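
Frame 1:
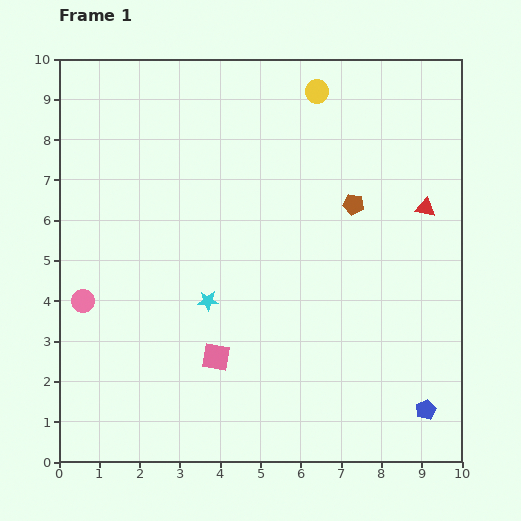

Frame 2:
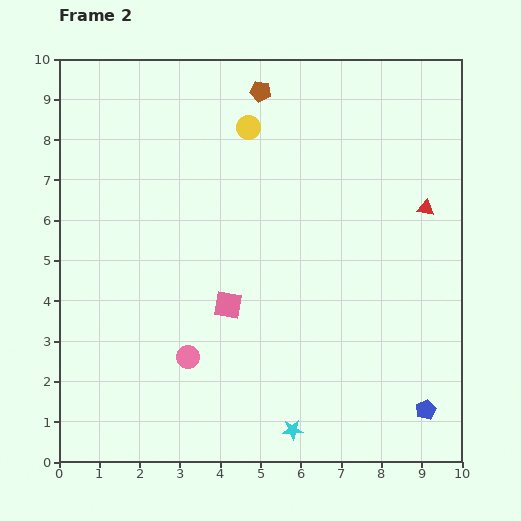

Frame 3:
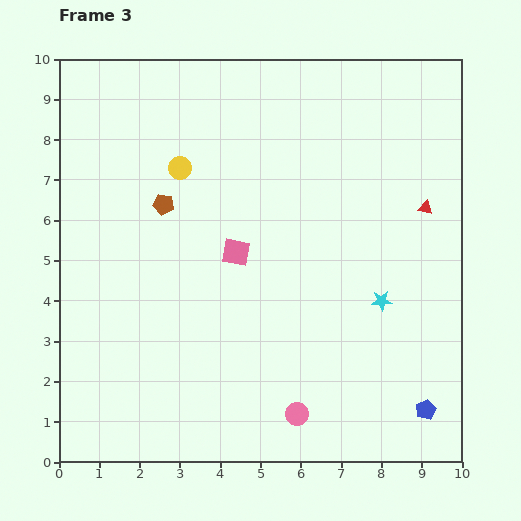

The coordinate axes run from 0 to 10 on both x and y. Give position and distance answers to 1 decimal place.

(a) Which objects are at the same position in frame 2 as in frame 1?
the blue pentagon, the red triangle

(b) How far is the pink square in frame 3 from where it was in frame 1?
2.6

The pink square moved from (3.9, 2.6) to (4.4, 5.2), a distance of √(0.5² + 2.6²) ≈ 2.6.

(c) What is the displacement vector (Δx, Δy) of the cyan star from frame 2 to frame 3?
(2.2, 3.2)

The cyan star was at (5.8, 0.8) in frame 2 and (8.0, 4.0) in frame 3.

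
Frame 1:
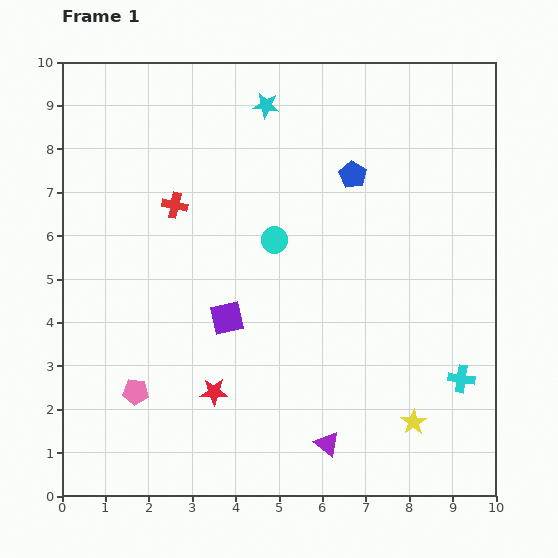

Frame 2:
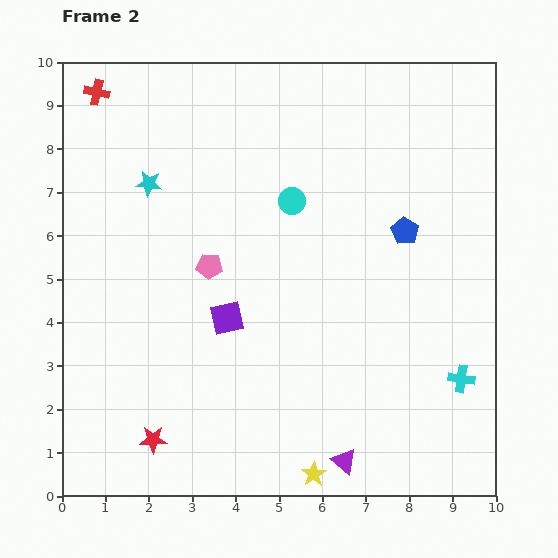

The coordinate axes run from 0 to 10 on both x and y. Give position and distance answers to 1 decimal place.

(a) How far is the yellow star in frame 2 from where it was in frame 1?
2.6

The yellow star moved from (8.1, 1.7) to (5.8, 0.5), a distance of √(2.3² + 1.2²) ≈ 2.6.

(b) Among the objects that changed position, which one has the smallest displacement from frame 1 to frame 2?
the purple triangle

(moved 0.6)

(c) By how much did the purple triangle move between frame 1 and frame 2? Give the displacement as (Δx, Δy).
(0.4, -0.4)

The purple triangle was at (6.1, 1.2) in frame 1 and (6.5, 0.8) in frame 2.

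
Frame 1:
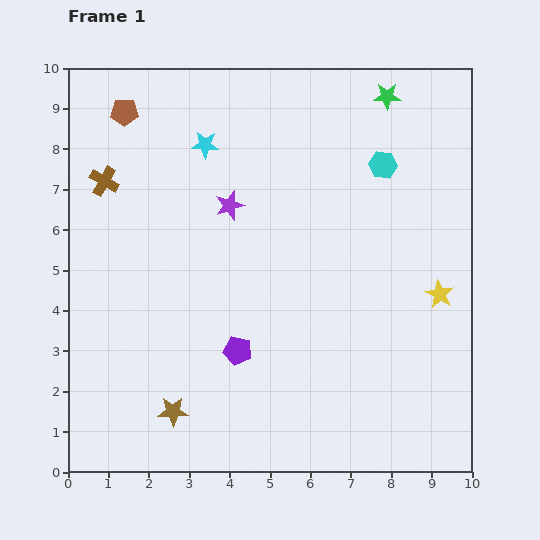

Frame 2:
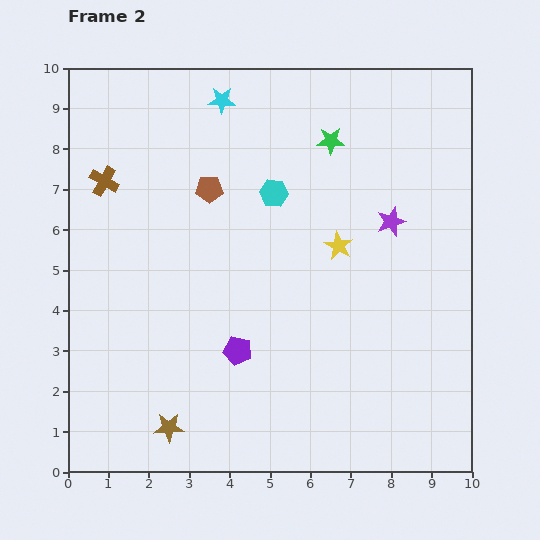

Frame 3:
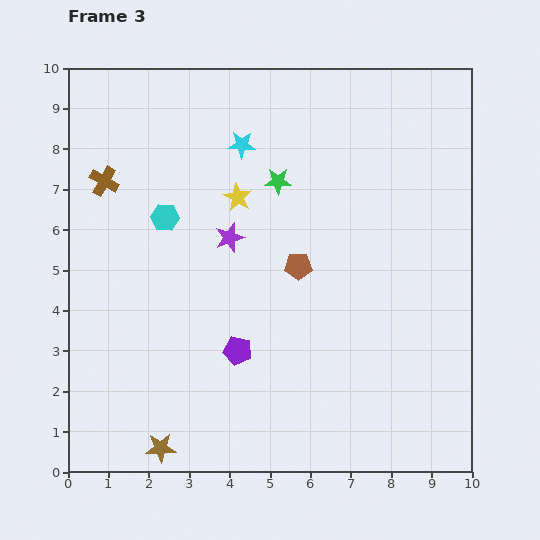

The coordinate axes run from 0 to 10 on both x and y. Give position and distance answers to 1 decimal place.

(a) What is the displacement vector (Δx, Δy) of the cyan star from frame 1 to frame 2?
(0.4, 1.1)

The cyan star was at (3.4, 8.1) in frame 1 and (3.8, 9.2) in frame 2.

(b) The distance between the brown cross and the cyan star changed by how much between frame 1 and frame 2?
+0.8

Distance in frame 1: 2.7. Distance in frame 2: 3.5.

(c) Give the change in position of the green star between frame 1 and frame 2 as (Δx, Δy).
(-1.4, -1.1)

The green star was at (7.9, 9.3) in frame 1 and (6.5, 8.2) in frame 2.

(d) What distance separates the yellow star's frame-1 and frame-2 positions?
2.8

The yellow star moved from (9.2, 4.4) to (6.7, 5.6), a distance of √(2.5² + 1.2²) ≈ 2.8.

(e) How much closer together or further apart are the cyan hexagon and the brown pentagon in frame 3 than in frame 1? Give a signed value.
-3.0

Distance in frame 1: 6.5. Distance in frame 3: 3.5.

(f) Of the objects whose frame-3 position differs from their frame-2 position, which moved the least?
the brown star

(moved 0.5)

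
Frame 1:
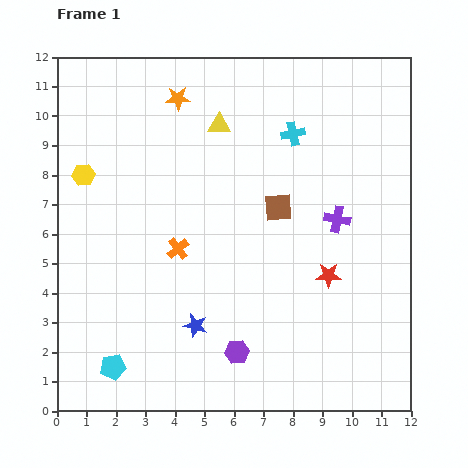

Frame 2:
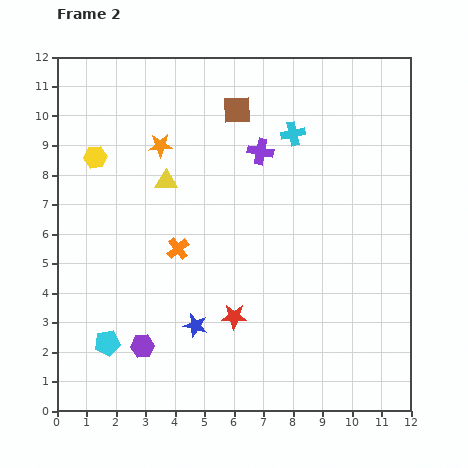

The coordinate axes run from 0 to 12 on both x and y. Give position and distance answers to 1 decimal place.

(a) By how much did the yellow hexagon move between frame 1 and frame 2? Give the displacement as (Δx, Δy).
(0.4, 0.6)

The yellow hexagon was at (0.9, 8.0) in frame 1 and (1.3, 8.6) in frame 2.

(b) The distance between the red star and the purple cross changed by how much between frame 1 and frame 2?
+3.8

Distance in frame 1: 1.9. Distance in frame 2: 5.7.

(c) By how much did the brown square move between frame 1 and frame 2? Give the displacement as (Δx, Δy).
(-1.4, 3.3)

The brown square was at (7.5, 6.9) in frame 1 and (6.1, 10.2) in frame 2.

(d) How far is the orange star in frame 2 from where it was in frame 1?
1.7

The orange star moved from (4.1, 10.6) to (3.5, 9.0), a distance of √(0.6² + 1.6²) ≈ 1.7.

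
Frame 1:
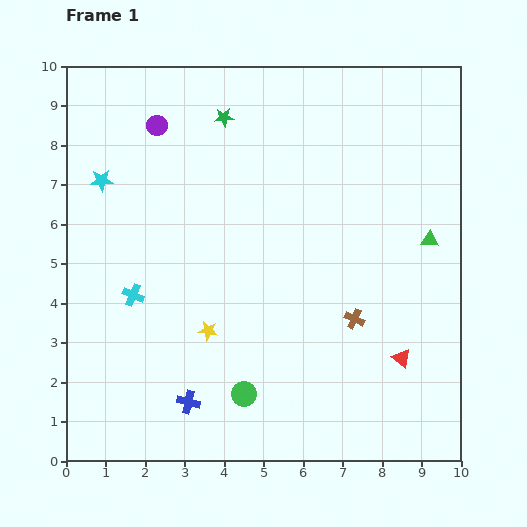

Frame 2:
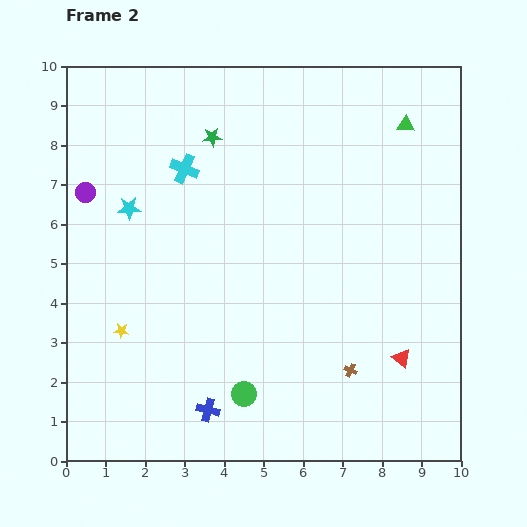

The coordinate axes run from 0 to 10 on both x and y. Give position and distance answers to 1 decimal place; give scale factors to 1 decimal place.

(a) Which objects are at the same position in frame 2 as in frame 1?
the green circle, the red triangle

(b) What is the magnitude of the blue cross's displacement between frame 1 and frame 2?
0.5

The blue cross moved from (3.1, 1.5) to (3.6, 1.3), a distance of √(0.5² + 0.2²) ≈ 0.5.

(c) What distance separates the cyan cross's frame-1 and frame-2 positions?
3.5

The cyan cross moved from (1.7, 4.2) to (3.0, 7.4), a distance of √(1.3² + 3.2²) ≈ 3.5.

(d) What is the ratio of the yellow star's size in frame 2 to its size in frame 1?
0.8×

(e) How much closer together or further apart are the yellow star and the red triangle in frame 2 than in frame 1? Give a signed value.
+2.2

Distance in frame 1: 4.9. Distance in frame 2: 7.1.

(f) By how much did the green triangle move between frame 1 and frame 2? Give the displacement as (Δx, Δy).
(-0.6, 2.9)

The green triangle was at (9.2, 5.6) in frame 1 and (8.6, 8.5) in frame 2.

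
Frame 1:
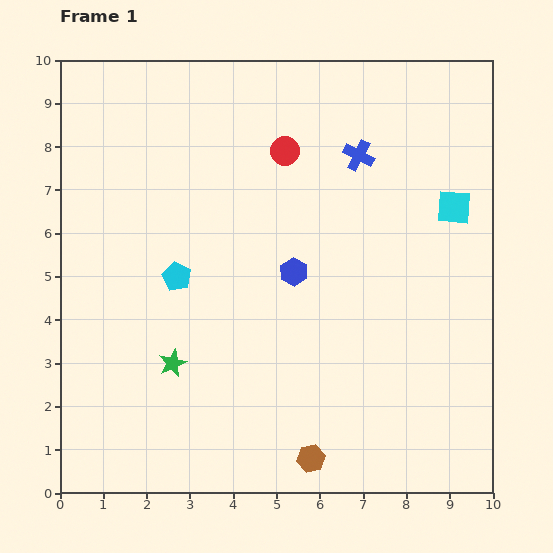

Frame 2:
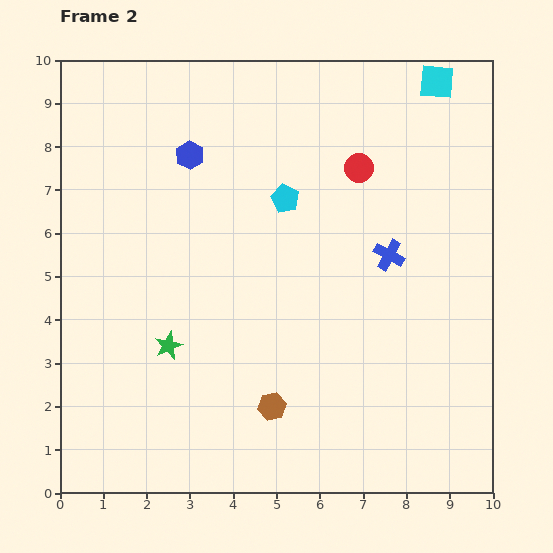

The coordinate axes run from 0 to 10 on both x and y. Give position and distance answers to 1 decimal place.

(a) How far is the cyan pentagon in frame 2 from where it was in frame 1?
3.1

The cyan pentagon moved from (2.7, 5.0) to (5.2, 6.8), a distance of √(2.5² + 1.8²) ≈ 3.1.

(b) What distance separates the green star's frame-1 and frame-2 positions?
0.4

The green star moved from (2.6, 3.0) to (2.5, 3.4), a distance of √(0.1² + 0.4²) ≈ 0.4.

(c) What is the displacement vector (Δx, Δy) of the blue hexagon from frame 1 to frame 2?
(-2.4, 2.7)

The blue hexagon was at (5.4, 5.1) in frame 1 and (3.0, 7.8) in frame 2.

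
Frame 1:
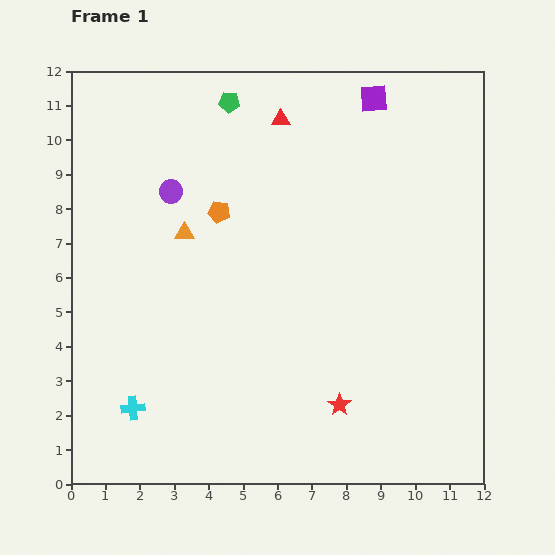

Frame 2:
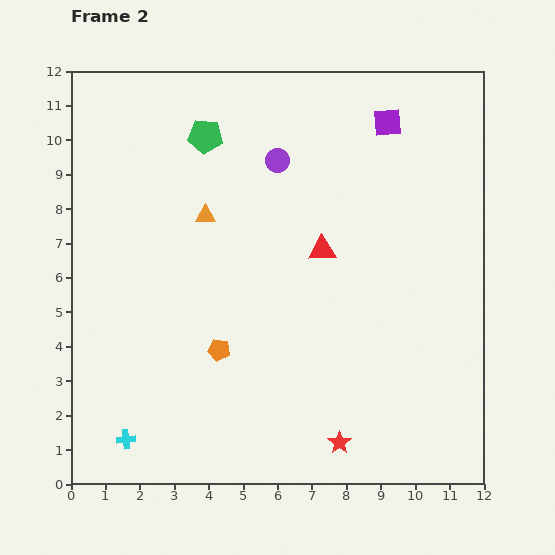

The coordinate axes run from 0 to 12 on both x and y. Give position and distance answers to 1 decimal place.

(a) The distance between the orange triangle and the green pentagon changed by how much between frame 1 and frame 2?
-1.7

Distance in frame 1: 4.0. Distance in frame 2: 2.3.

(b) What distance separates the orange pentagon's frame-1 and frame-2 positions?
4.0

The orange pentagon moved from (4.3, 7.9) to (4.3, 3.9), a distance of √(0.0² + 4.0²) ≈ 4.0.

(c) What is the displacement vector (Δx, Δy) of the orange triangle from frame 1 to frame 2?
(0.6, 0.5)

The orange triangle was at (3.3, 7.3) in frame 1 and (3.9, 7.8) in frame 2.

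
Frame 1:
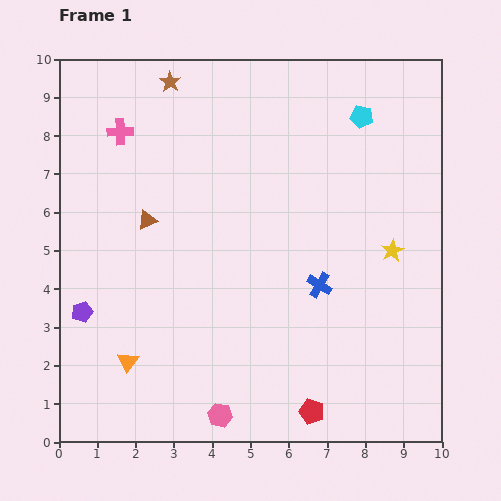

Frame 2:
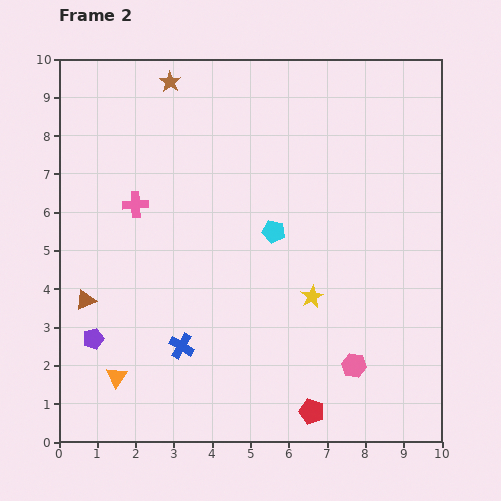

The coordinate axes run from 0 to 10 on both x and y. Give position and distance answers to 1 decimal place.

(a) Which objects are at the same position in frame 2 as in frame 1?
the brown star, the red pentagon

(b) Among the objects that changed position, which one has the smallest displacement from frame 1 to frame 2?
the orange triangle

(moved 0.5)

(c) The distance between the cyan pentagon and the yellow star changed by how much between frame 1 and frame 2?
-1.6

Distance in frame 1: 3.6. Distance in frame 2: 2.0.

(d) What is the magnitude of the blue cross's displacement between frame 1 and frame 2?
3.9

The blue cross moved from (6.8, 4.1) to (3.2, 2.5), a distance of √(3.6² + 1.6²) ≈ 3.9.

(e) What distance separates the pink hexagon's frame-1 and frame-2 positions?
3.7

The pink hexagon moved from (4.2, 0.7) to (7.7, 2.0), a distance of √(3.5² + 1.3²) ≈ 3.7.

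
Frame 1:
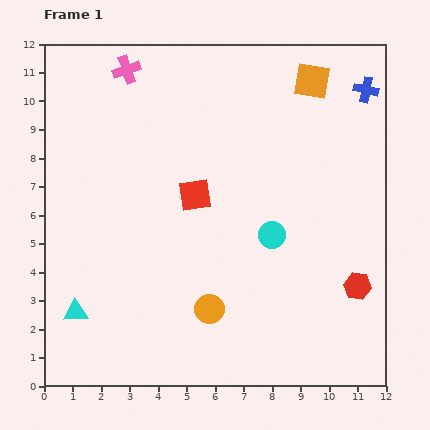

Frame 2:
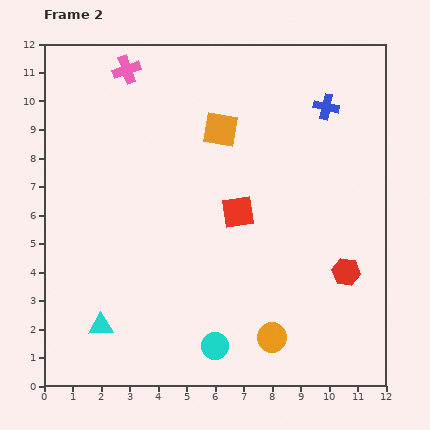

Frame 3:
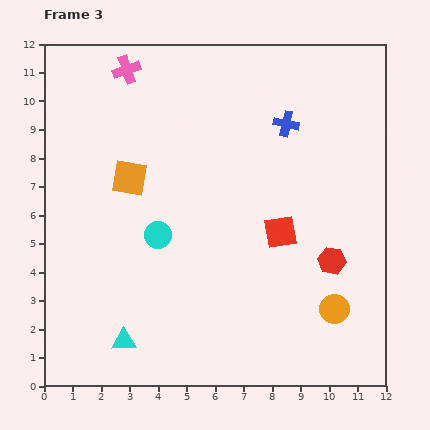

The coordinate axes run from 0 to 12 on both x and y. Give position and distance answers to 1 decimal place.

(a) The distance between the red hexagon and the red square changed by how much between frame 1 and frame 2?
-2.2

Distance in frame 1: 6.5. Distance in frame 2: 4.3.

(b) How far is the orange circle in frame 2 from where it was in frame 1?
2.4

The orange circle moved from (5.8, 2.7) to (8.0, 1.7), a distance of √(2.2² + 1.0²) ≈ 2.4.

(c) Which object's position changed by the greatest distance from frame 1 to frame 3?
the orange square

(moved 7.2; next 4.4)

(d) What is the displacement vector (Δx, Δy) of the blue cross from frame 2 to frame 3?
(-1.4, -0.6)

The blue cross was at (9.9, 9.8) in frame 2 and (8.5, 9.2) in frame 3.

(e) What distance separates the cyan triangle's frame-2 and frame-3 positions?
0.9

The cyan triangle moved from (2.0, 2.1) to (2.8, 1.6), a distance of √(0.8² + 0.5²) ≈ 0.9.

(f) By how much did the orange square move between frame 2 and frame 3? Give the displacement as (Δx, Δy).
(-3.2, -1.7)

The orange square was at (6.2, 9.0) in frame 2 and (3.0, 7.3) in frame 3.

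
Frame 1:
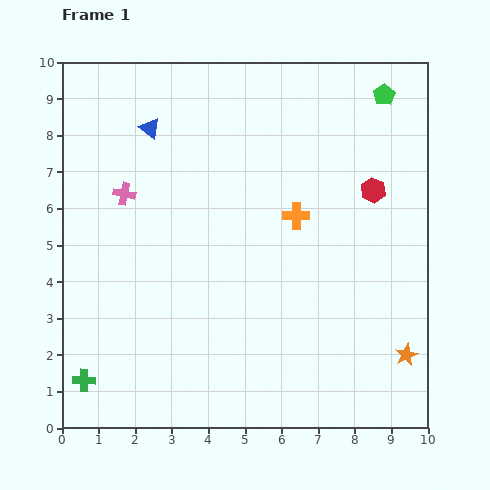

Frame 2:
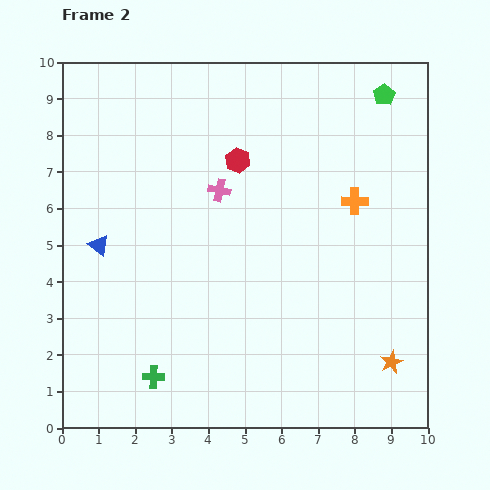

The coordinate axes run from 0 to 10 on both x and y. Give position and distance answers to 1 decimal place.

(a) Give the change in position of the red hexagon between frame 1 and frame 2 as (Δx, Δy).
(-3.7, 0.8)

The red hexagon was at (8.5, 6.5) in frame 1 and (4.8, 7.3) in frame 2.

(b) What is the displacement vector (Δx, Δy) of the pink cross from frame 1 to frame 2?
(2.6, 0.1)

The pink cross was at (1.7, 6.4) in frame 1 and (4.3, 6.5) in frame 2.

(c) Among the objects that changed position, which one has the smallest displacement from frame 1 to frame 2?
the orange star

(moved 0.4)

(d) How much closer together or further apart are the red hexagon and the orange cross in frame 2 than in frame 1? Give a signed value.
+1.2

Distance in frame 1: 2.2. Distance in frame 2: 3.4.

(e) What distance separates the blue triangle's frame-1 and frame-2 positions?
3.5

The blue triangle moved from (2.4, 8.2) to (1.0, 5.0), a distance of √(1.4² + 3.2²) ≈ 3.5.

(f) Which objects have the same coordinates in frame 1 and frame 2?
the green pentagon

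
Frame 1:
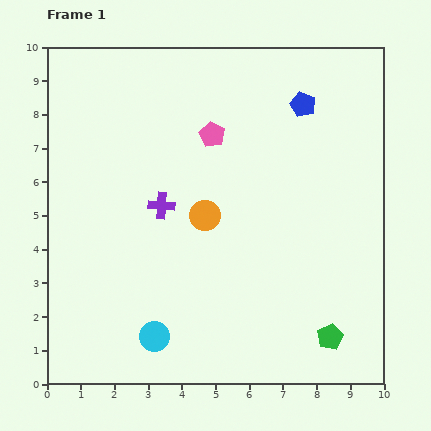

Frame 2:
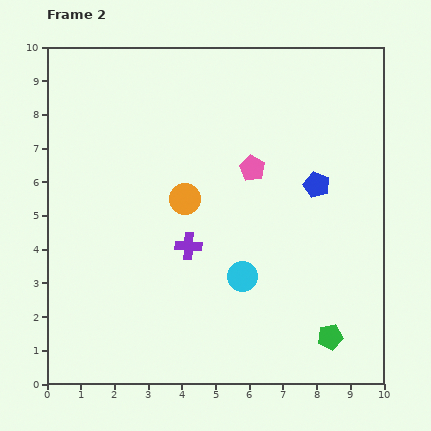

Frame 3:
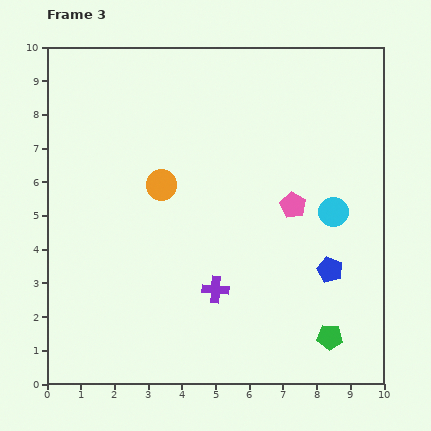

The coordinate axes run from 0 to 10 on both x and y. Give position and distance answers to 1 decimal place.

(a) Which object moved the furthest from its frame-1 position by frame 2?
the cyan circle

(moved 3.2; next 2.4)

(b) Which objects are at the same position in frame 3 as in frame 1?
the green pentagon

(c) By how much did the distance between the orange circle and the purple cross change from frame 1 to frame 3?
+2.2

Distance in frame 1: 1.3. Distance in frame 3: 3.5.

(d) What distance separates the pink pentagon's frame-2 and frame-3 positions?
1.6

The pink pentagon moved from (6.1, 6.4) to (7.3, 5.3), a distance of √(1.2² + 1.1²) ≈ 1.6.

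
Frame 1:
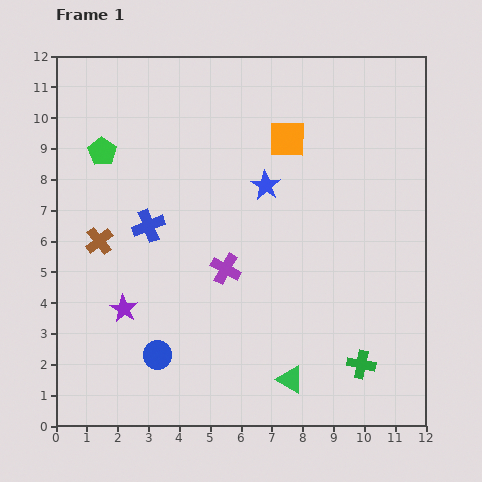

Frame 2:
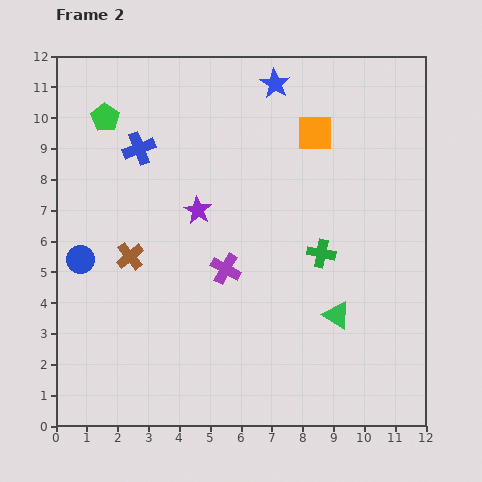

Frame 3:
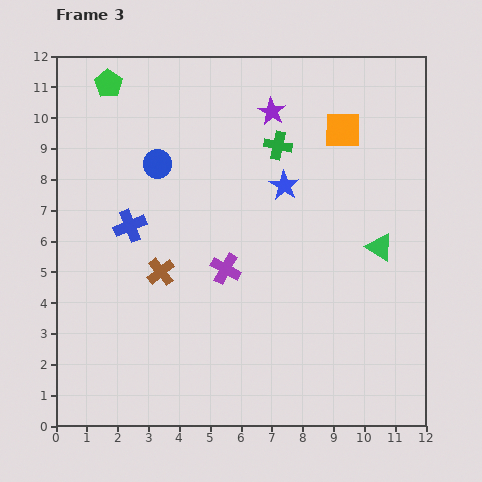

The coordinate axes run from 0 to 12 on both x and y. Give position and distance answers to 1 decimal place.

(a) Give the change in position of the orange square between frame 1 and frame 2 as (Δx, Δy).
(0.9, 0.2)

The orange square was at (7.5, 9.3) in frame 1 and (8.4, 9.5) in frame 2.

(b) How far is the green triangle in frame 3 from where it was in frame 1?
5.2

The green triangle moved from (7.6, 1.5) to (10.5, 5.8), a distance of √(2.9² + 4.3²) ≈ 5.2.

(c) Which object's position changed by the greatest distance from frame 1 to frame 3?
the purple star

(moved 8.0; next 7.6)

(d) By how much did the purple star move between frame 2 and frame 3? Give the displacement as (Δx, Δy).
(2.4, 3.2)

The purple star was at (4.6, 7.0) in frame 2 and (7.0, 10.2) in frame 3.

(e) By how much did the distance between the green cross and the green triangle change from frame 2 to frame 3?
+2.6

Distance in frame 2: 2.1. Distance in frame 3: 4.7.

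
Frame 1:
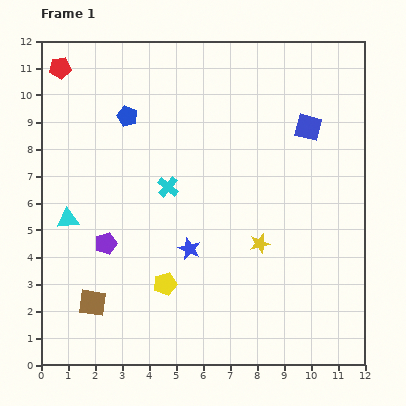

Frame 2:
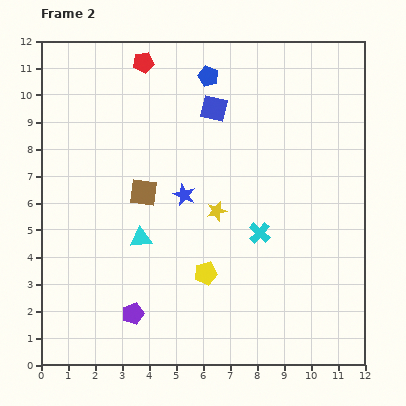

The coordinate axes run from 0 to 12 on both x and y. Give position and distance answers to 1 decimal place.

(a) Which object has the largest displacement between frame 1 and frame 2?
the brown square

(moved 4.5; next 3.8)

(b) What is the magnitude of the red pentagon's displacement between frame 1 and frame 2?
3.1

The red pentagon moved from (0.7, 11.0) to (3.8, 11.2), a distance of √(3.1² + 0.2²) ≈ 3.1.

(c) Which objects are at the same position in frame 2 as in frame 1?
none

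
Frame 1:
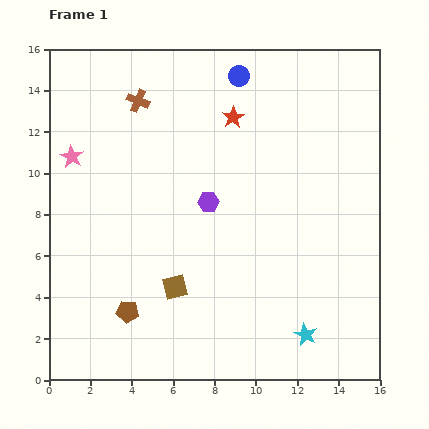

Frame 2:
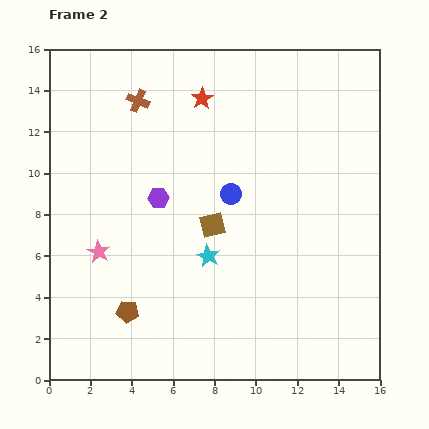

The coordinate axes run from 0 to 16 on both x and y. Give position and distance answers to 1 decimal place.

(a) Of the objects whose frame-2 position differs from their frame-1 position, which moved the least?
the red star

(moved 1.7)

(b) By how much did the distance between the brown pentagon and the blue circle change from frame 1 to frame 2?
-5.0

Distance in frame 1: 12.6. Distance in frame 2: 7.6.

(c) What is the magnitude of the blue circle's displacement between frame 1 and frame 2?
5.7

The blue circle moved from (9.2, 14.7) to (8.8, 9.0), a distance of √(0.4² + 5.7²) ≈ 5.7.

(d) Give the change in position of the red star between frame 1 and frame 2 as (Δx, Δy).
(-1.5, 0.9)

The red star was at (8.9, 12.7) in frame 1 and (7.4, 13.6) in frame 2.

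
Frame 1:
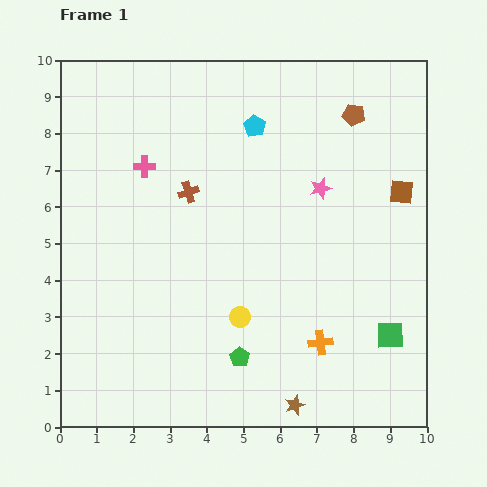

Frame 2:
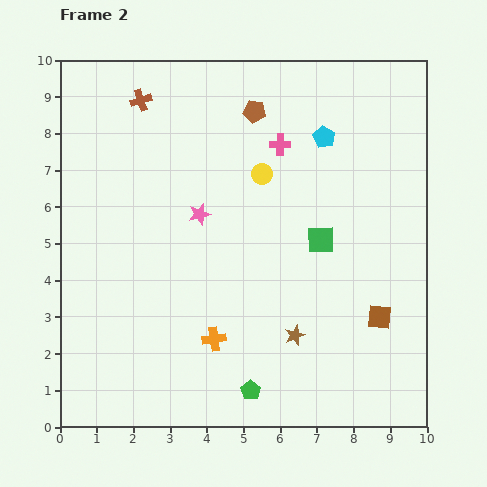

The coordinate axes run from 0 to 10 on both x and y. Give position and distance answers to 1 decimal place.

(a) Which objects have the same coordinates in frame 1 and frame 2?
none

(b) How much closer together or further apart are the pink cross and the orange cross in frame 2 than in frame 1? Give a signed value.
-1.2

Distance in frame 1: 6.8. Distance in frame 2: 5.6.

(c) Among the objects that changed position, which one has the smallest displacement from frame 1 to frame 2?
the green pentagon

(moved 0.9)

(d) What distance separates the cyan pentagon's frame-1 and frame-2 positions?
1.9

The cyan pentagon moved from (5.3, 8.2) to (7.2, 7.9), a distance of √(1.9² + 0.3²) ≈ 1.9.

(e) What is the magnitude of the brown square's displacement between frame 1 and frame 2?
3.5

The brown square moved from (9.3, 6.4) to (8.7, 3.0), a distance of √(0.6² + 3.4²) ≈ 3.5.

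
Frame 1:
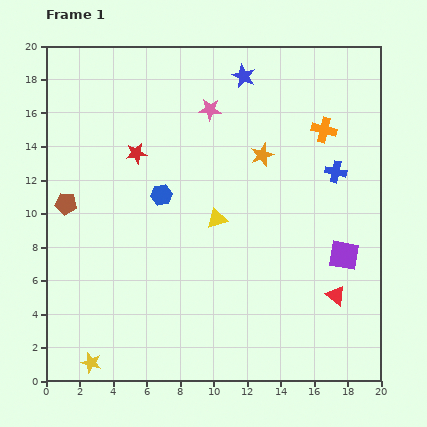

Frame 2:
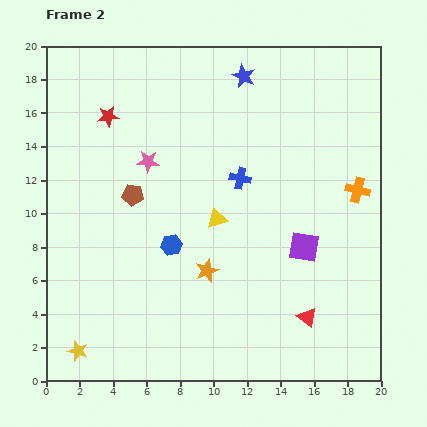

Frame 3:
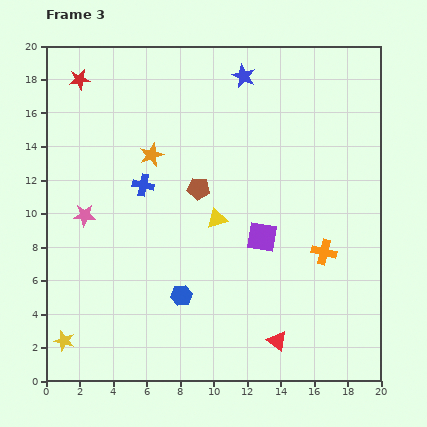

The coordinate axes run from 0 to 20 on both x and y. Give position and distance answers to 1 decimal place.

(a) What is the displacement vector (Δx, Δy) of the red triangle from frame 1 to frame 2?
(-1.7, -1.3)

The red triangle was at (17.3, 5.1) in frame 1 and (15.6, 3.8) in frame 2.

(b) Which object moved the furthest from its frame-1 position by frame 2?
the orange star

(moved 7.6; next 5.7)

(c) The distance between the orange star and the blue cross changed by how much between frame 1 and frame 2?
+1.4

Distance in frame 1: 4.5. Distance in frame 2: 5.9.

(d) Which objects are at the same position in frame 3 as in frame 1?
the blue star, the yellow triangle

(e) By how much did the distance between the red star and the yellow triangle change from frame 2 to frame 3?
+2.8

Distance in frame 2: 8.9. Distance in frame 3: 11.7.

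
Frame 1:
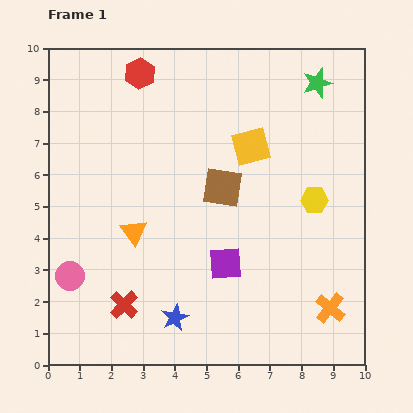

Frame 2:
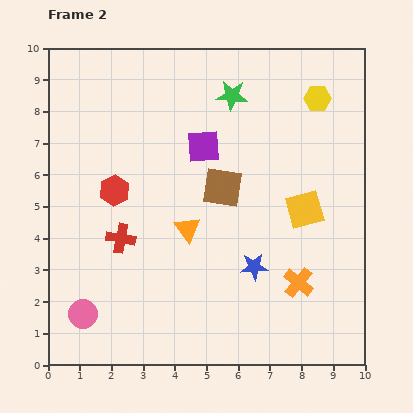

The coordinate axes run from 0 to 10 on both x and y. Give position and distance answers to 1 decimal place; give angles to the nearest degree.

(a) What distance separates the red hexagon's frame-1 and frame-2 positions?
3.8

The red hexagon moved from (2.9, 9.2) to (2.1, 5.5), a distance of √(0.8² + 3.7²) ≈ 3.8.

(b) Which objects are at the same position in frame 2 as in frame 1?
the brown square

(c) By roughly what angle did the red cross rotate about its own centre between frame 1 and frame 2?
34° counter-clockwise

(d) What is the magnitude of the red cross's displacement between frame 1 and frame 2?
2.1

The red cross moved from (2.4, 1.9) to (2.3, 4.0), a distance of √(0.1² + 2.1²) ≈ 2.1.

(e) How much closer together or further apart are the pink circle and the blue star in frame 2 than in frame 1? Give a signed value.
+2.1

Distance in frame 1: 3.5. Distance in frame 2: 5.6.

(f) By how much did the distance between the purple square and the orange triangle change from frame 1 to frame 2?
-0.5

Distance in frame 1: 3.1. Distance in frame 2: 2.6.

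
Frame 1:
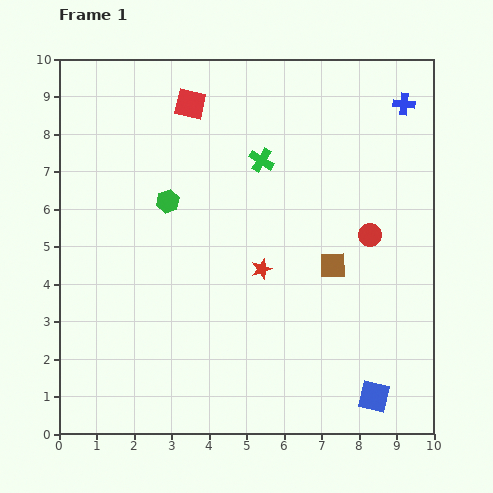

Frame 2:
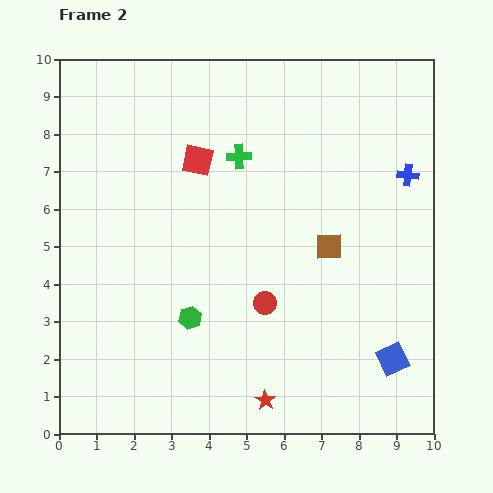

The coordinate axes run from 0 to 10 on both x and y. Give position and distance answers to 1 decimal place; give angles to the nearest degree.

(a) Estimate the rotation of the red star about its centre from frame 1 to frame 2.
21° counter-clockwise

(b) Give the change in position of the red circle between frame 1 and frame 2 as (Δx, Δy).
(-2.8, -1.8)

The red circle was at (8.3, 5.3) in frame 1 and (5.5, 3.5) in frame 2.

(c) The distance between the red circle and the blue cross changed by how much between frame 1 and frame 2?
+1.5

Distance in frame 1: 3.6. Distance in frame 2: 5.1.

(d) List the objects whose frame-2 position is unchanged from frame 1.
none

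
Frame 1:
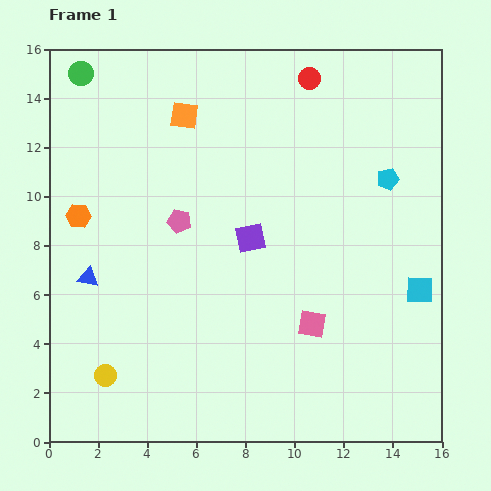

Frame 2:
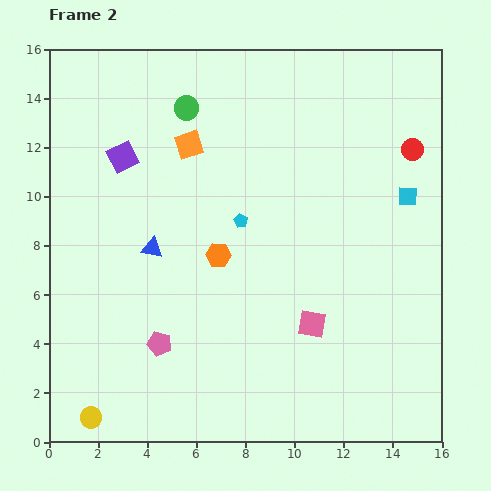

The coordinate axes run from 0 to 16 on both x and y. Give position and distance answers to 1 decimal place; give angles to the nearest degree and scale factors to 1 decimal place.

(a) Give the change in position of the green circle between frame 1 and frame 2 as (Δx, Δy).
(4.3, -1.4)

The green circle was at (1.3, 15.0) in frame 1 and (5.6, 13.6) in frame 2.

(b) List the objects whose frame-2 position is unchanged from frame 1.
the pink square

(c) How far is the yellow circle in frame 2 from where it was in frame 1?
1.8

The yellow circle moved from (2.3, 2.7) to (1.7, 1.0), a distance of √(0.6² + 1.7²) ≈ 1.8.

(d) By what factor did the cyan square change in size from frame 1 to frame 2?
0.7×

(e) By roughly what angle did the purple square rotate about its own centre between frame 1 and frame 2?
16° counter-clockwise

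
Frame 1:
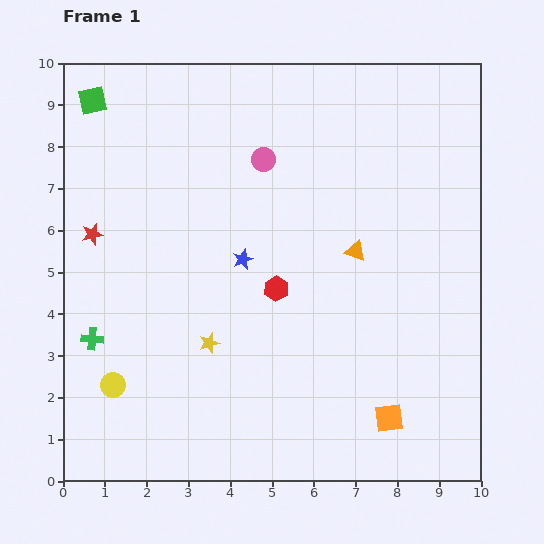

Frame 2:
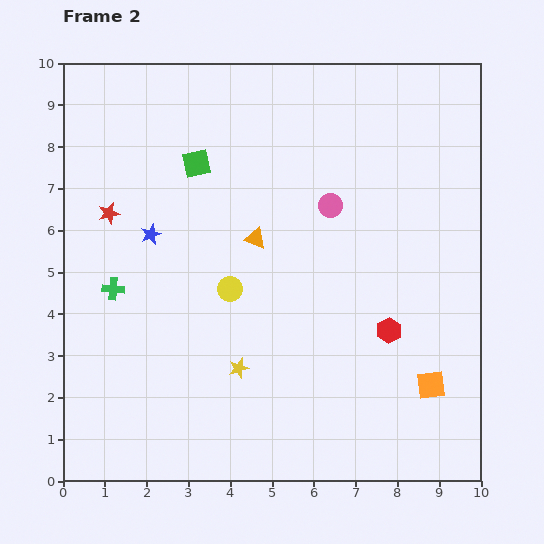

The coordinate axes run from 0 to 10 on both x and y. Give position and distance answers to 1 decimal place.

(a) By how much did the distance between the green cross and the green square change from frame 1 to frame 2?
-2.1

Distance in frame 1: 5.7. Distance in frame 2: 3.6.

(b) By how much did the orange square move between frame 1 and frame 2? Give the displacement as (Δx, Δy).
(1.0, 0.8)

The orange square was at (7.8, 1.5) in frame 1 and (8.8, 2.3) in frame 2.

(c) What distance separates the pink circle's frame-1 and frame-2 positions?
1.9

The pink circle moved from (4.8, 7.7) to (6.4, 6.6), a distance of √(1.6² + 1.1²) ≈ 1.9.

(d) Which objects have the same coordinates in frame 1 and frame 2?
none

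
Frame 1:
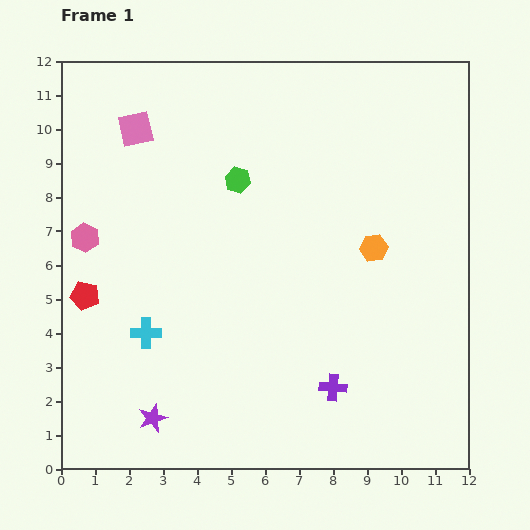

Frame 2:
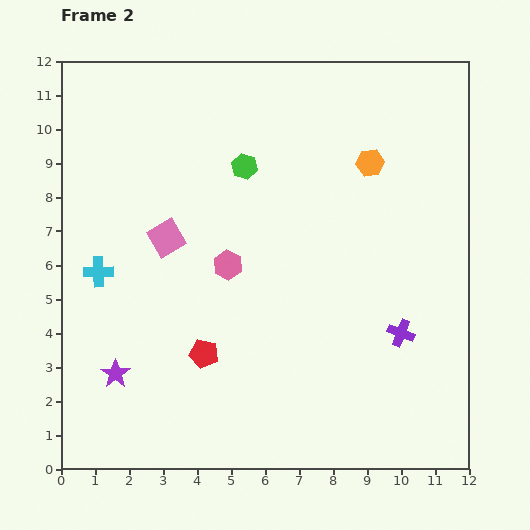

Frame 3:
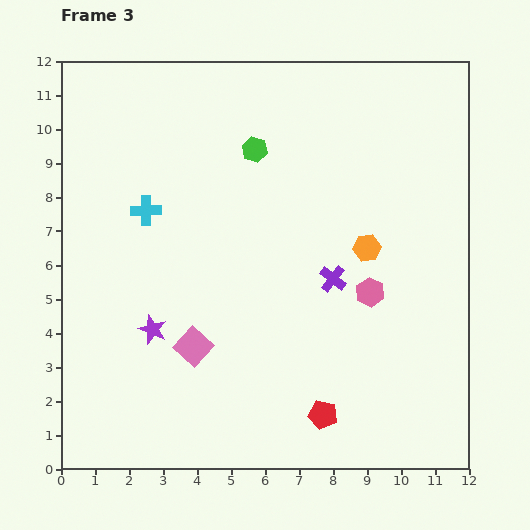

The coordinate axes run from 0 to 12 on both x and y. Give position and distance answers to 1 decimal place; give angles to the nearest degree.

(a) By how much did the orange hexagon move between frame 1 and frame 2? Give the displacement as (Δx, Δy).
(-0.1, 2.5)

The orange hexagon was at (9.2, 6.5) in frame 1 and (9.1, 9.0) in frame 2.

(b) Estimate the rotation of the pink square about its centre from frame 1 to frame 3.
35° counter-clockwise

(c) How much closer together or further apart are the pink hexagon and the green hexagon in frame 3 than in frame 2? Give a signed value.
+2.5

Distance in frame 2: 2.9. Distance in frame 3: 5.4.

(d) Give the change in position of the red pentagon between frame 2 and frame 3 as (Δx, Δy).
(3.5, -1.8)

The red pentagon was at (4.2, 3.4) in frame 2 and (7.7, 1.6) in frame 3.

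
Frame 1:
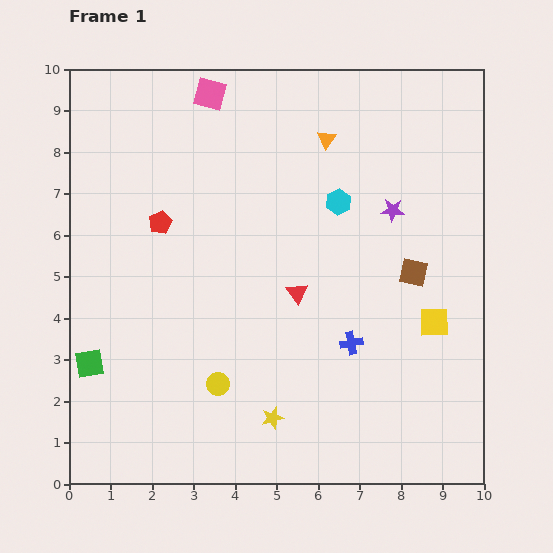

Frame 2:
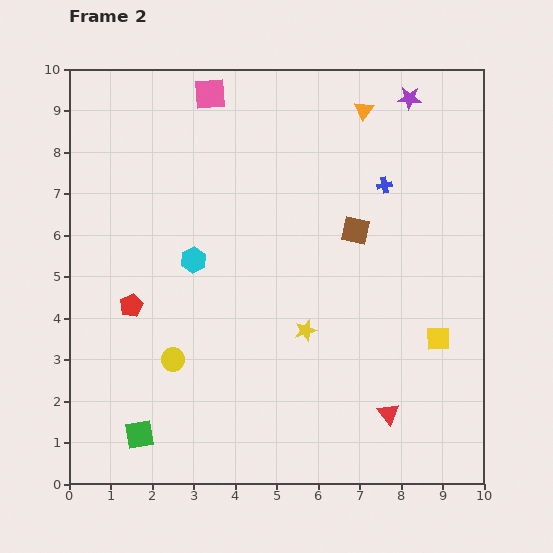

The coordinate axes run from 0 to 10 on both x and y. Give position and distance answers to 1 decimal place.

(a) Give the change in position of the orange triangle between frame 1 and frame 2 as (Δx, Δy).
(0.9, 0.7)

The orange triangle was at (6.2, 8.3) in frame 1 and (7.1, 9.0) in frame 2.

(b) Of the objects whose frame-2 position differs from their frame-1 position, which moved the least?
the yellow square

(moved 0.4)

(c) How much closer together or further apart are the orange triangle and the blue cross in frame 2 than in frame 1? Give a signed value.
-3.0

Distance in frame 1: 4.9. Distance in frame 2: 1.9.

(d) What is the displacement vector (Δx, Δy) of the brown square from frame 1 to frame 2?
(-1.4, 1.0)

The brown square was at (8.3, 5.1) in frame 1 and (6.9, 6.1) in frame 2.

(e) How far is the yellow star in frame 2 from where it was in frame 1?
2.2

The yellow star moved from (4.9, 1.6) to (5.7, 3.7), a distance of √(0.8² + 2.1²) ≈ 2.2.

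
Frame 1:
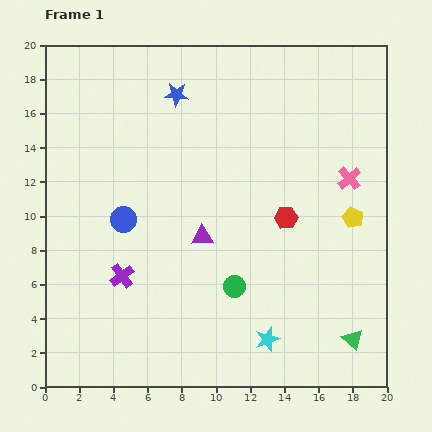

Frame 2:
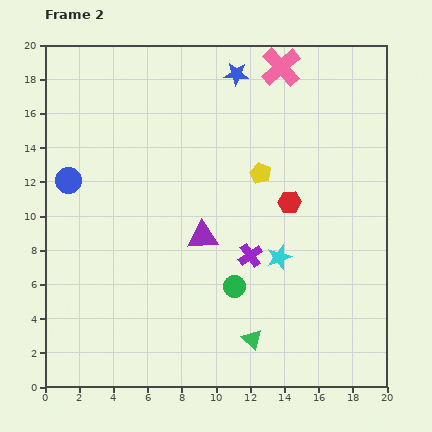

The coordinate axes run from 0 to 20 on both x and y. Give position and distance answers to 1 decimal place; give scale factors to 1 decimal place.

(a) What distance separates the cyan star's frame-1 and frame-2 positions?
4.9

The cyan star moved from (13.0, 2.8) to (13.7, 7.6), a distance of √(0.7² + 4.8²) ≈ 4.9.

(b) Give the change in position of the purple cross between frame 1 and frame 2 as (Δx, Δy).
(7.5, 1.2)

The purple cross was at (4.5, 6.5) in frame 1 and (12.0, 7.7) in frame 2.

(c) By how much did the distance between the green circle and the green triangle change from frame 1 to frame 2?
-4.3

Distance in frame 1: 7.6. Distance in frame 2: 3.3.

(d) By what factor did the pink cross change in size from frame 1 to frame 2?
1.7×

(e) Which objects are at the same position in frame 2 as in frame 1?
the green circle, the purple triangle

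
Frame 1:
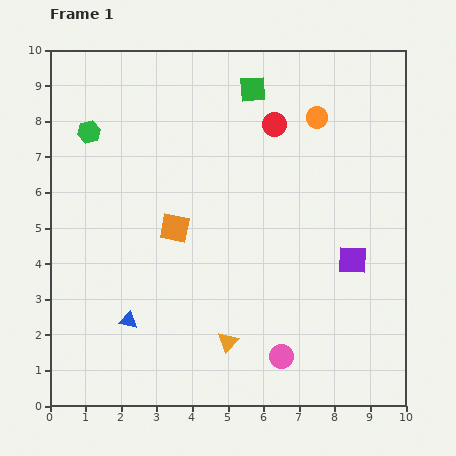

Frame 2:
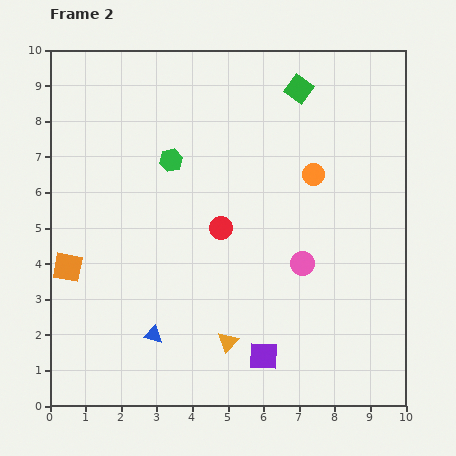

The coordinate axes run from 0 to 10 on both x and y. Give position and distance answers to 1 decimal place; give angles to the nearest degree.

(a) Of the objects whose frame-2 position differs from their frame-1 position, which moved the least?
the blue triangle

(moved 0.8)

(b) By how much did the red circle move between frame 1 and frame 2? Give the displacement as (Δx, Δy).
(-1.5, -2.9)

The red circle was at (6.3, 7.9) in frame 1 and (4.8, 5.0) in frame 2.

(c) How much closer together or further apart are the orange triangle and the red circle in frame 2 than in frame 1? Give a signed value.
-3.0

Distance in frame 1: 6.2. Distance in frame 2: 3.2.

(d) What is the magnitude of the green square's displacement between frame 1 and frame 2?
1.3

The green square moved from (5.7, 8.9) to (7.0, 8.9), a distance of √(1.3² + 0.0²) ≈ 1.3.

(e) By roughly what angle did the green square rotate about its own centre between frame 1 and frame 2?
39° clockwise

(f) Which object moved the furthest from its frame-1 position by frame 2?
the purple square

(moved 3.7; next 3.3)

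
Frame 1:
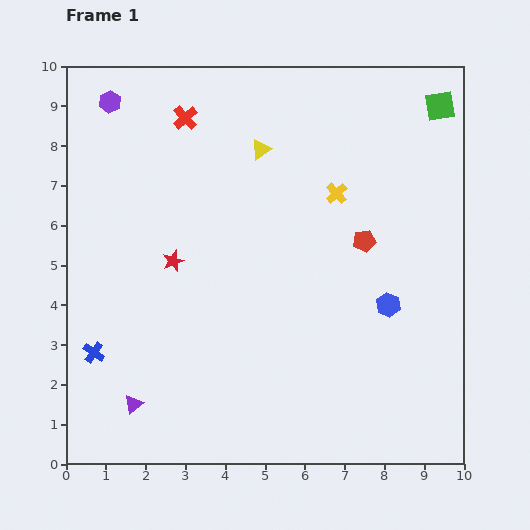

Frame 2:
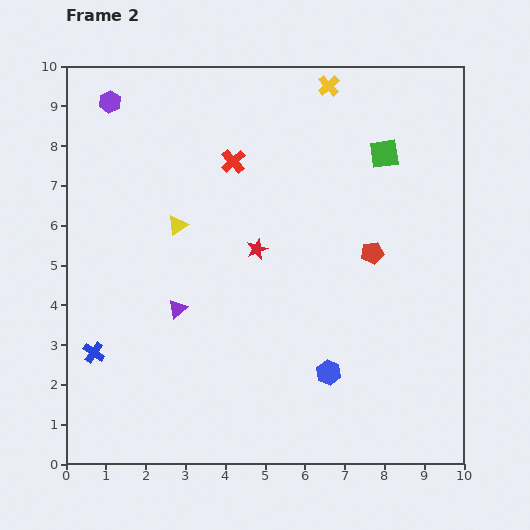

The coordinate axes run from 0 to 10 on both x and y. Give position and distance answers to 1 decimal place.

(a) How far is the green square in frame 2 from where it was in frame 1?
1.8

The green square moved from (9.4, 9.0) to (8.0, 7.8), a distance of √(1.4² + 1.2²) ≈ 1.8.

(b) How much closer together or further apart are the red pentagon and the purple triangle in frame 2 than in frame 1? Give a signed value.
-2.0

Distance in frame 1: 7.1. Distance in frame 2: 5.1.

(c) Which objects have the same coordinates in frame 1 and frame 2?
the purple hexagon, the blue cross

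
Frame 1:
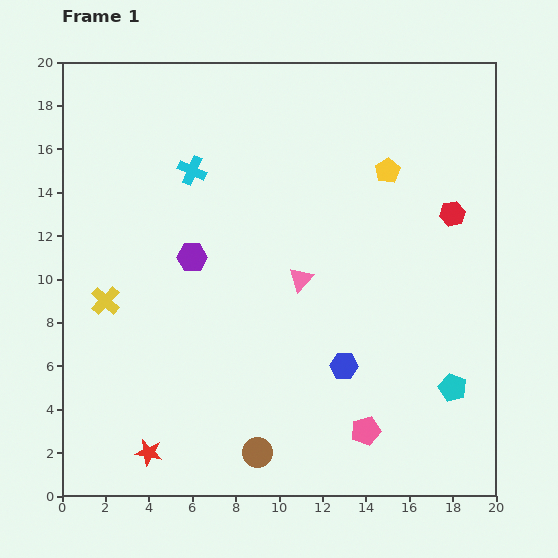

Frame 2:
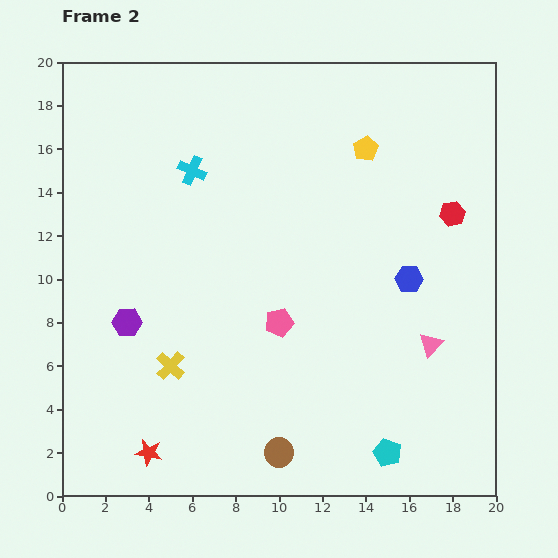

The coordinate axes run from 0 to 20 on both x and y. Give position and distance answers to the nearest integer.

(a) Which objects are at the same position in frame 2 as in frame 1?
the red hexagon, the cyan cross, the red star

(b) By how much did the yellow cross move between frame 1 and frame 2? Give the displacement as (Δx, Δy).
(3, -3)

The yellow cross was at (2, 9) in frame 1 and (5, 6) in frame 2.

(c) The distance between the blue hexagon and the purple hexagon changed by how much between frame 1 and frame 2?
+4

Distance in frame 1: 9. Distance in frame 2: 13.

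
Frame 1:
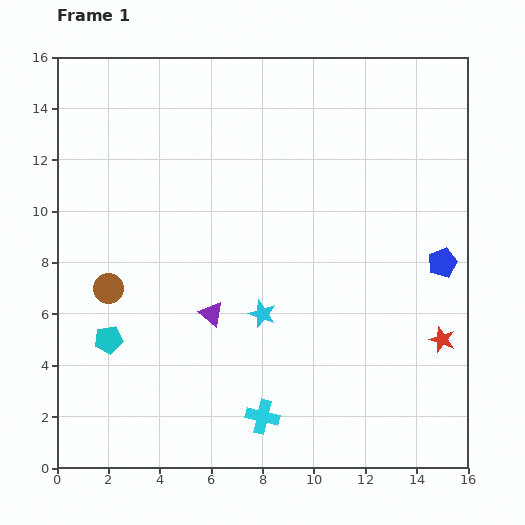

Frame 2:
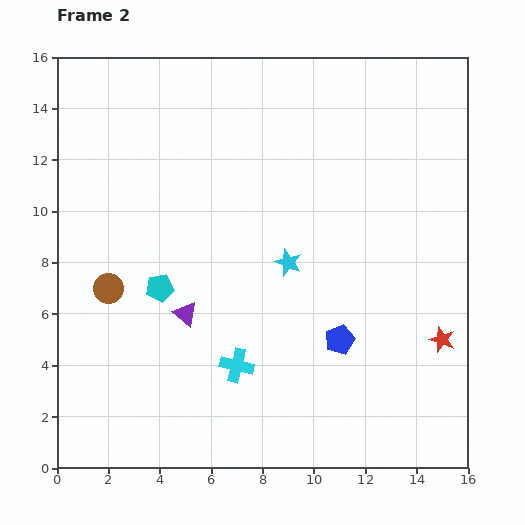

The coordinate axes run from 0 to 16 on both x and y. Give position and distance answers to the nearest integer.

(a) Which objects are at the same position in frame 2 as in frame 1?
the red star, the brown circle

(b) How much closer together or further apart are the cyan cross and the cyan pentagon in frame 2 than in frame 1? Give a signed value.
-3

Distance in frame 1: 7. Distance in frame 2: 4.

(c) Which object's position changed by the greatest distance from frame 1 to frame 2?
the blue pentagon

(moved 5; next 3)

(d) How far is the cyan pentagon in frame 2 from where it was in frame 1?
3

The cyan pentagon moved from (2, 5) to (4, 7), a distance of √(2² + 2²) ≈ 3.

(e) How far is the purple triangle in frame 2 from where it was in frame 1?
1

The purple triangle moved from (6, 6) to (5, 6), a distance of √(1² + 0²) ≈ 1.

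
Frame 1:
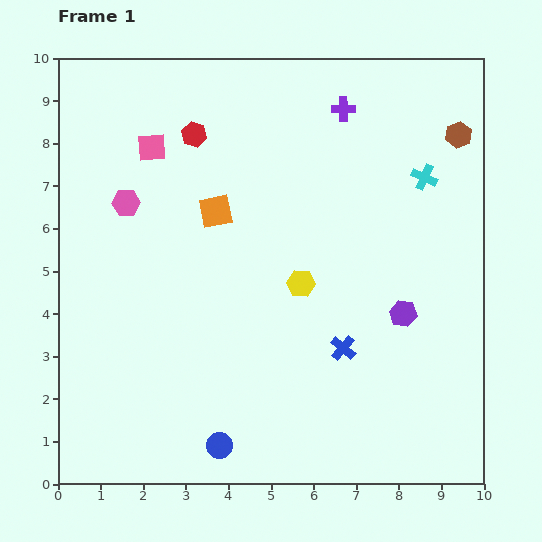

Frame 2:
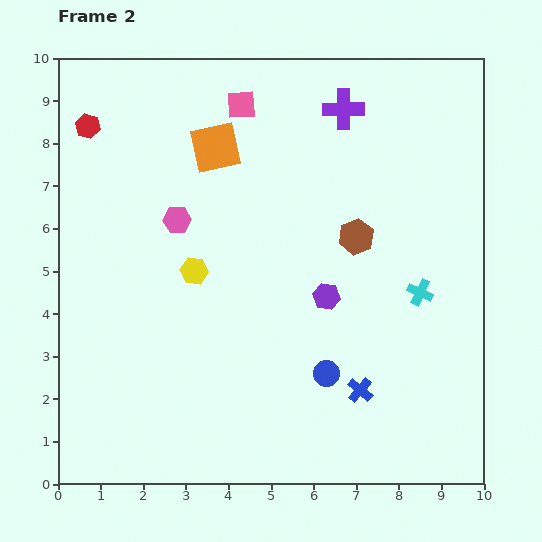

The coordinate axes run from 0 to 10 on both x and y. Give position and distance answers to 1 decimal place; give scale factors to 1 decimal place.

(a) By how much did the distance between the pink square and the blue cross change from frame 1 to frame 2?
+0.8

Distance in frame 1: 6.5. Distance in frame 2: 7.3.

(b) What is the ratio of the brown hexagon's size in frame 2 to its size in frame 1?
1.3×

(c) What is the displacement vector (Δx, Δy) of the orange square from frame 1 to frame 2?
(0.0, 1.5)

The orange square was at (3.7, 6.4) in frame 1 and (3.7, 7.9) in frame 2.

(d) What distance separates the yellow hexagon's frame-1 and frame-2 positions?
2.5

The yellow hexagon moved from (5.7, 4.7) to (3.2, 5.0), a distance of √(2.5² + 0.3²) ≈ 2.5.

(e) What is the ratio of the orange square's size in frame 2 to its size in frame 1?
1.5×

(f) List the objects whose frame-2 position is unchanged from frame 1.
the purple cross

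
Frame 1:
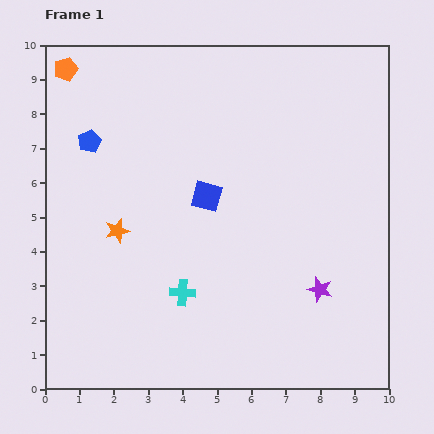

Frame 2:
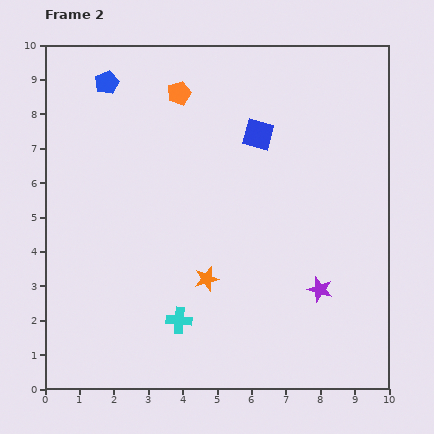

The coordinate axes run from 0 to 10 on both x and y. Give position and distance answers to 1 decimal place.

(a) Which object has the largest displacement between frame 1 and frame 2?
the orange pentagon

(moved 3.4; next 3.0)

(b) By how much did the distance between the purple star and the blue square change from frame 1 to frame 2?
+0.5

Distance in frame 1: 4.3. Distance in frame 2: 4.8.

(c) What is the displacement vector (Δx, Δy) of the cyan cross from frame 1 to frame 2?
(-0.1, -0.8)

The cyan cross was at (4.0, 2.8) in frame 1 and (3.9, 2.0) in frame 2.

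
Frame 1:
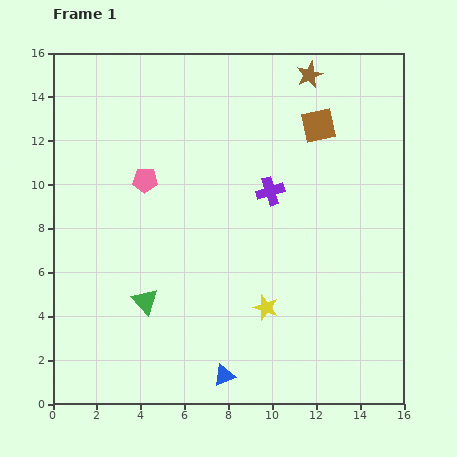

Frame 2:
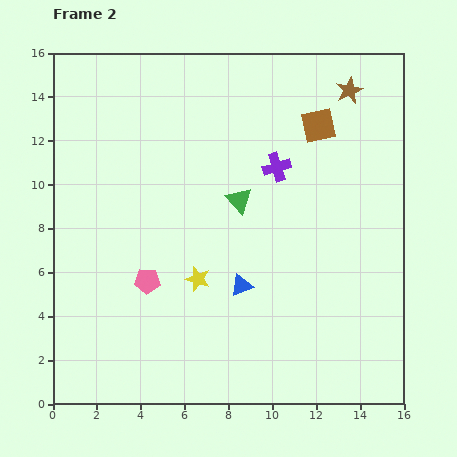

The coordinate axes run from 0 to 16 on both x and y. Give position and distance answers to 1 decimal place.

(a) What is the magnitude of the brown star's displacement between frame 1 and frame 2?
1.9

The brown star moved from (11.7, 15.0) to (13.5, 14.3), a distance of √(1.8² + 0.7²) ≈ 1.9.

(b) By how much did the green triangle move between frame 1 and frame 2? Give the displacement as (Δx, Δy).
(4.3, 4.6)

The green triangle was at (4.2, 4.7) in frame 1 and (8.5, 9.3) in frame 2.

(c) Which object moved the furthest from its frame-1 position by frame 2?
the green triangle

(moved 6.3; next 4.6)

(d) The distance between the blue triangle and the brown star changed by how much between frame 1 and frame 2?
-4.0

Distance in frame 1: 14.2. Distance in frame 2: 10.2.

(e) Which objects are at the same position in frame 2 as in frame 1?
the brown square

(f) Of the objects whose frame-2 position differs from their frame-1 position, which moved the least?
the purple cross

(moved 1.1)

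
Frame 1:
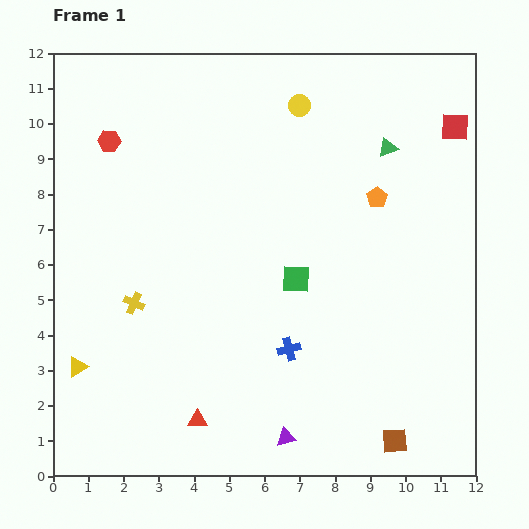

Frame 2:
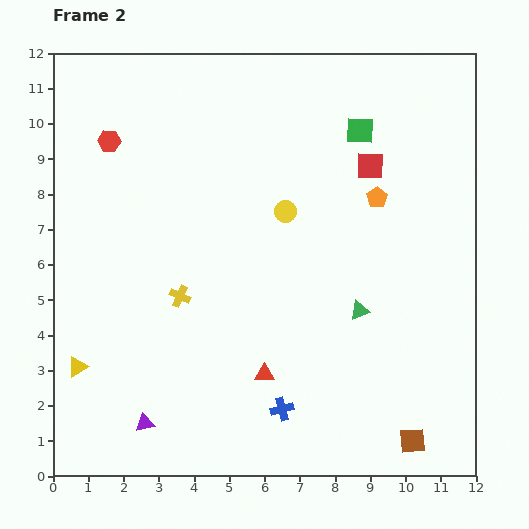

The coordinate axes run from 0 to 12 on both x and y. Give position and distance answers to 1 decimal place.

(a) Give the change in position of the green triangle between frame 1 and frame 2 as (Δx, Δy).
(-0.8, -4.6)

The green triangle was at (9.5, 9.3) in frame 1 and (8.7, 4.7) in frame 2.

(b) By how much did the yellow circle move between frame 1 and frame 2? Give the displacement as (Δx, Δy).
(-0.4, -3.0)

The yellow circle was at (7.0, 10.5) in frame 1 and (6.6, 7.5) in frame 2.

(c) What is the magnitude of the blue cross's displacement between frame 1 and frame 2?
1.7

The blue cross moved from (6.7, 3.6) to (6.5, 1.9), a distance of √(0.2² + 1.7²) ≈ 1.7.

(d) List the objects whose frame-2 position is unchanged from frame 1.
the yellow triangle, the red hexagon, the orange pentagon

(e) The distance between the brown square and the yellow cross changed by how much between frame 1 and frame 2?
-0.6

Distance in frame 1: 8.4. Distance in frame 2: 7.8.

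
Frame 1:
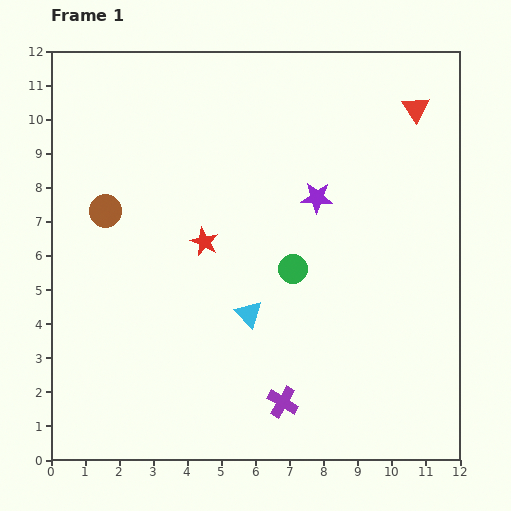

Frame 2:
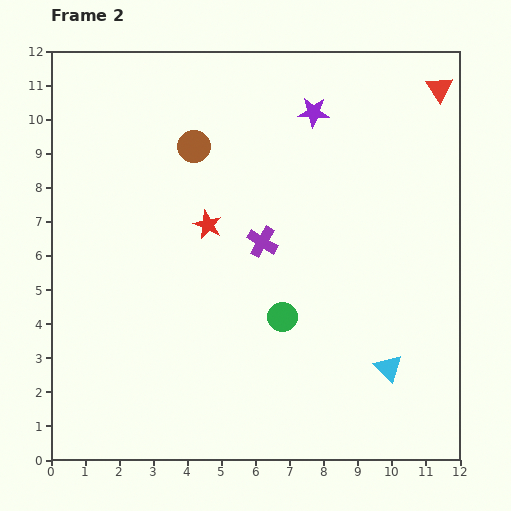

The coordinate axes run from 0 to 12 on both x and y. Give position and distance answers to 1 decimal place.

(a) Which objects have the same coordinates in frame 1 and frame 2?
none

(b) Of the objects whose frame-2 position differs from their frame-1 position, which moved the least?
the red star

(moved 0.5)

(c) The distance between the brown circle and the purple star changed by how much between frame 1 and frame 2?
-2.6

Distance in frame 1: 6.2. Distance in frame 2: 3.6.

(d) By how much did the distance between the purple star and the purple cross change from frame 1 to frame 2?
-2.0

Distance in frame 1: 6.1. Distance in frame 2: 4.1.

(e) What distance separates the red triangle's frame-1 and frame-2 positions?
0.9

The red triangle moved from (10.7, 10.3) to (11.4, 10.9), a distance of √(0.7² + 0.6²) ≈ 0.9.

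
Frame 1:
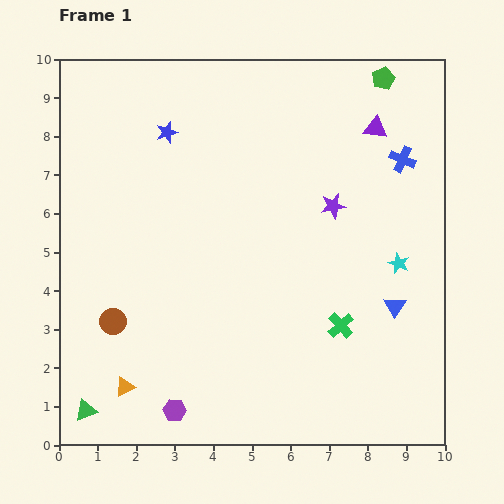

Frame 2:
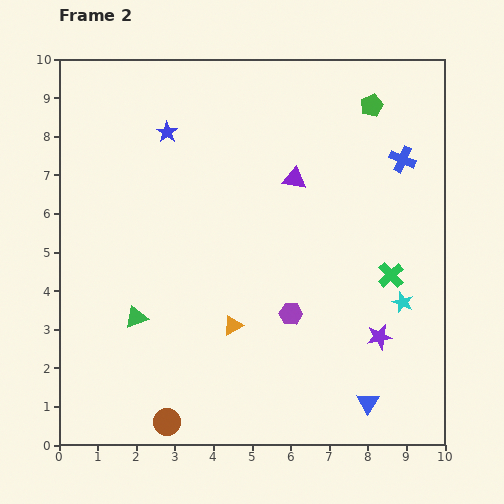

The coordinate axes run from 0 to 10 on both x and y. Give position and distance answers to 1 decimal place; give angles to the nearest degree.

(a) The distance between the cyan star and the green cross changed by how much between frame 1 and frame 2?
-1.4

Distance in frame 1: 2.2. Distance in frame 2: 0.8.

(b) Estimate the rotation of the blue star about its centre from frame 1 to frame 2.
19° counter-clockwise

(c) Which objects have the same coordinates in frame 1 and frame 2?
the blue cross, the blue star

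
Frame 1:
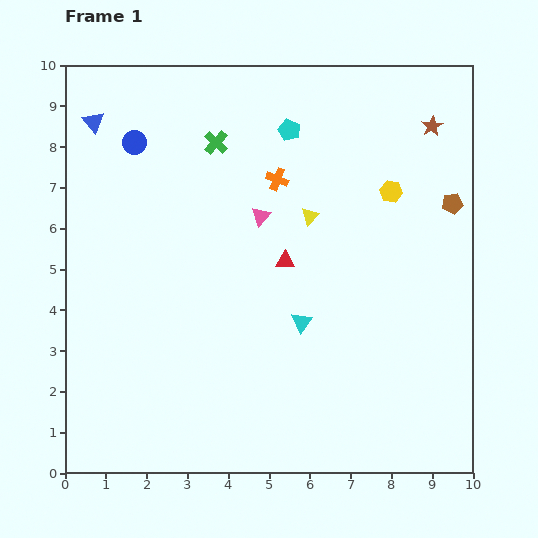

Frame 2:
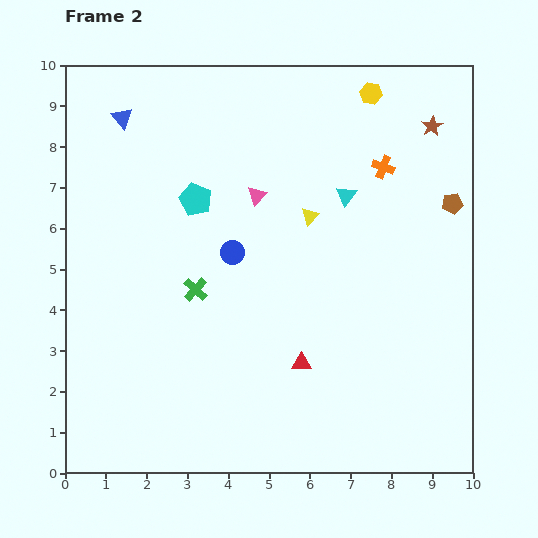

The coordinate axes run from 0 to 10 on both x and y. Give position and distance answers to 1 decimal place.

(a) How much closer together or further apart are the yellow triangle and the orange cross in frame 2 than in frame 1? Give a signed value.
+1.0

Distance in frame 1: 1.2. Distance in frame 2: 2.2.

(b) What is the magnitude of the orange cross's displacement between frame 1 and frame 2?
2.6

The orange cross moved from (5.2, 7.2) to (7.8, 7.5), a distance of √(2.6² + 0.3²) ≈ 2.6.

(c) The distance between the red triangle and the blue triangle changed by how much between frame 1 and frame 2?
+1.6

Distance in frame 1: 5.8. Distance in frame 2: 7.4.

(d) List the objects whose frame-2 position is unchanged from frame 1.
the yellow triangle, the brown star, the brown pentagon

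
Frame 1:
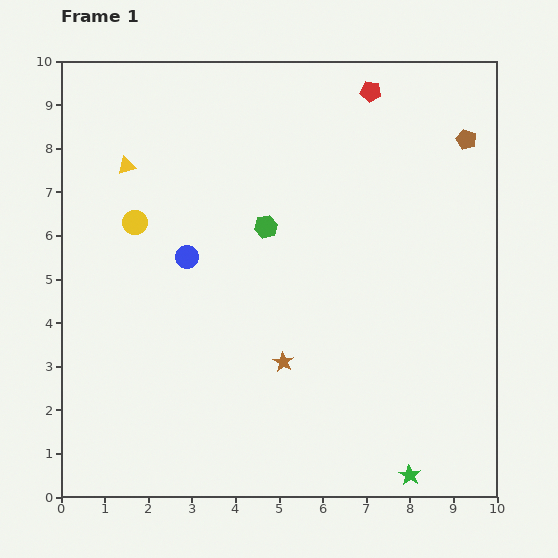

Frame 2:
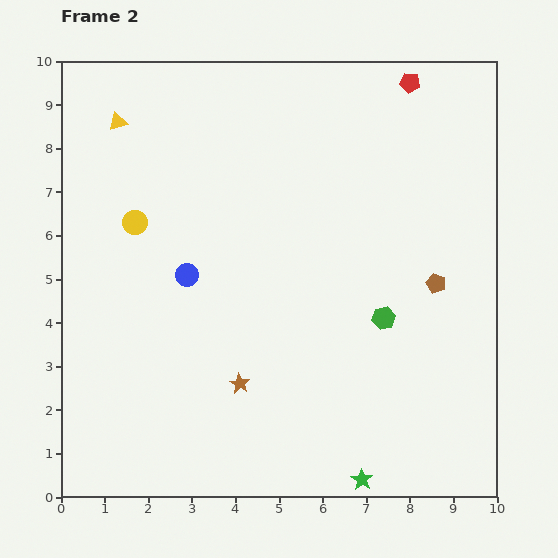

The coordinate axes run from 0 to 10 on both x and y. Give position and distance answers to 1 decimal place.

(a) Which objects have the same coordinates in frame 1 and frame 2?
the yellow circle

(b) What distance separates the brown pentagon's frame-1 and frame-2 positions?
3.4

The brown pentagon moved from (9.3, 8.2) to (8.6, 4.9), a distance of √(0.7² + 3.3²) ≈ 3.4.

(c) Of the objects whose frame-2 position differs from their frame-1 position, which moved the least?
the blue circle

(moved 0.4)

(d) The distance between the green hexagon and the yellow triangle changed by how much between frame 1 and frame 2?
+4.1

Distance in frame 1: 3.5. Distance in frame 2: 7.6.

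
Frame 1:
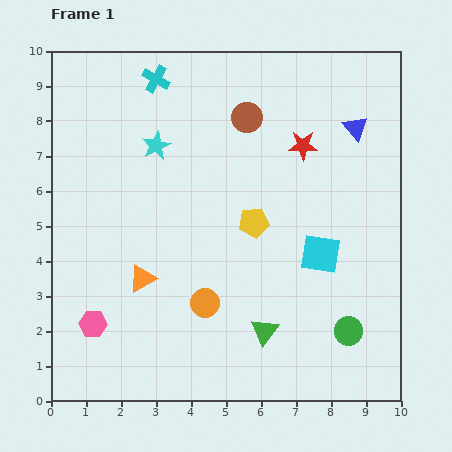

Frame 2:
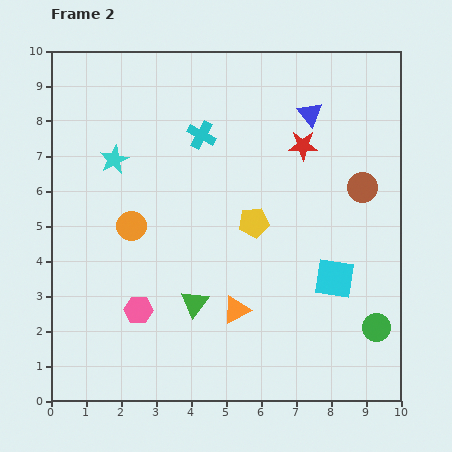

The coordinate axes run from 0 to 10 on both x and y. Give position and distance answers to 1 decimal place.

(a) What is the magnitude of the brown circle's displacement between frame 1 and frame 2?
3.9

The brown circle moved from (5.6, 8.1) to (8.9, 6.1), a distance of √(3.3² + 2.0²) ≈ 3.9.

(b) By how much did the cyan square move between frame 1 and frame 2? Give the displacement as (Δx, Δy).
(0.4, -0.7)

The cyan square was at (7.7, 4.2) in frame 1 and (8.1, 3.5) in frame 2.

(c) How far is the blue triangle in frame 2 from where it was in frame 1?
1.4

The blue triangle moved from (8.7, 7.8) to (7.4, 8.2), a distance of √(1.3² + 0.4²) ≈ 1.4.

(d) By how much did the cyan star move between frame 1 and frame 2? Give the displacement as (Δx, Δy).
(-1.2, -0.4)

The cyan star was at (3.0, 7.3) in frame 1 and (1.8, 6.9) in frame 2.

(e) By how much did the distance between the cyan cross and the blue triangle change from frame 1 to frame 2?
-2.7

Distance in frame 1: 5.9. Distance in frame 2: 3.2.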